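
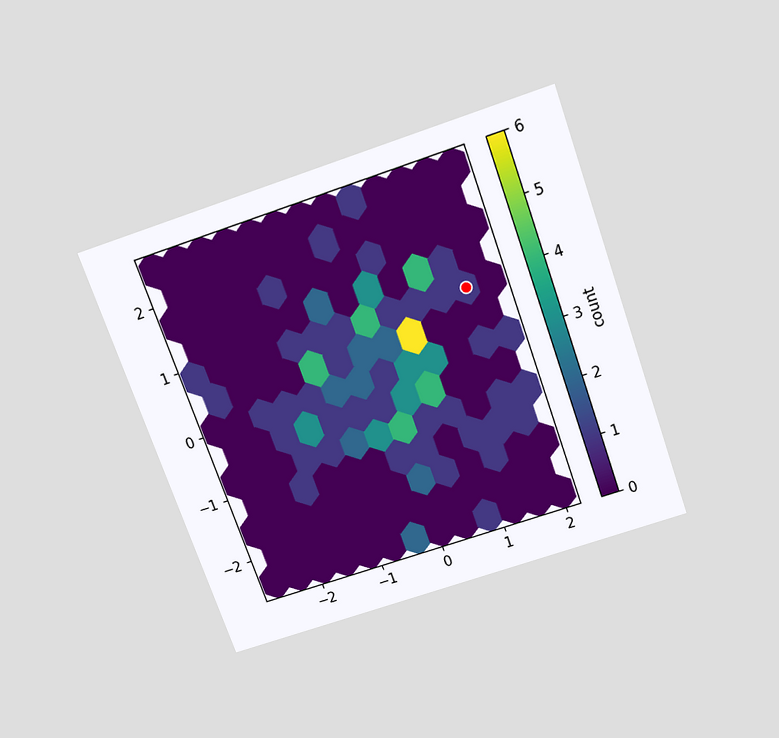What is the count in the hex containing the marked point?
1

The chart is tilted about 20° counter-clockwise and viewed slightly from above. The marked hex reads 1 on the colorbar.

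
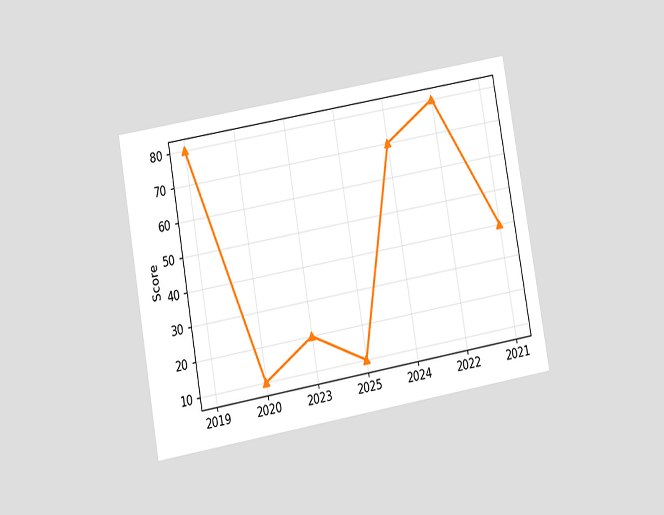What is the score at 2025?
The chart is tilted about 10° counter-clockwise and viewed at a slight angle. At 2025, the line is at 10.

10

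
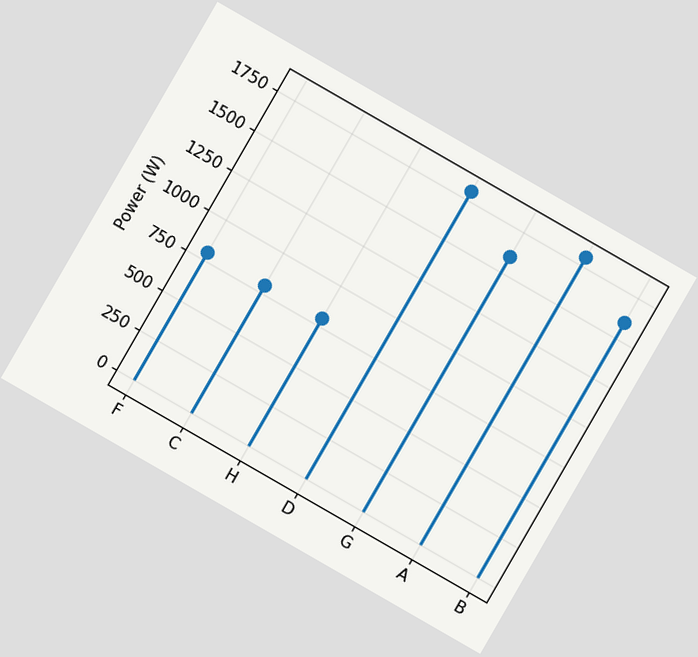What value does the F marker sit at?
800W

The chart is tilted about 30° clockwise. The F marker sits at 800W.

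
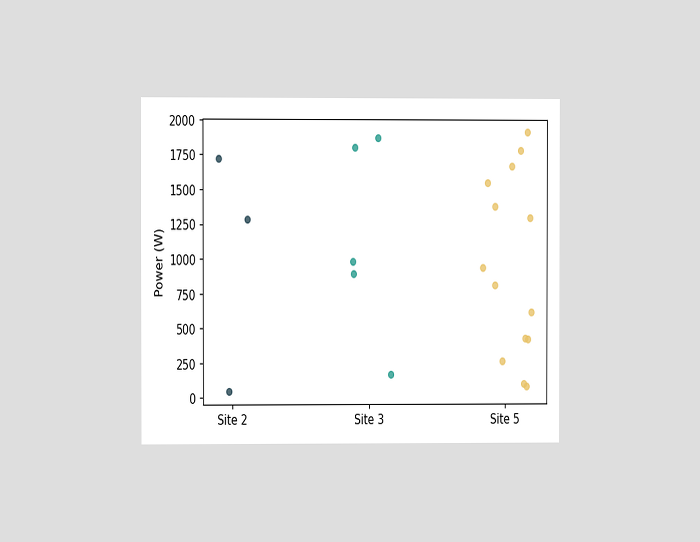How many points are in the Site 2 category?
3

The chart is viewed at a slight angle. Counting the markers in the Site 2 column gives 3.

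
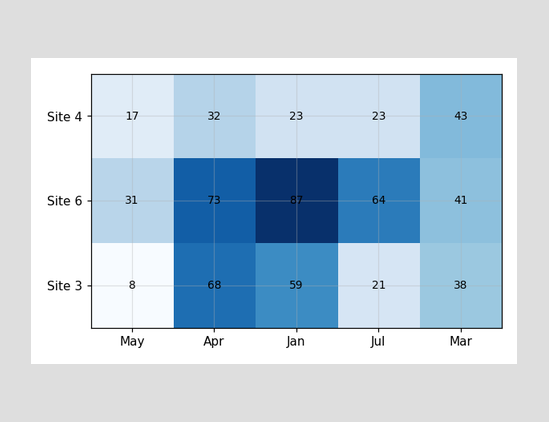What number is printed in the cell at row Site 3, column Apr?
The (Site 3, Apr) cell reads 68.

68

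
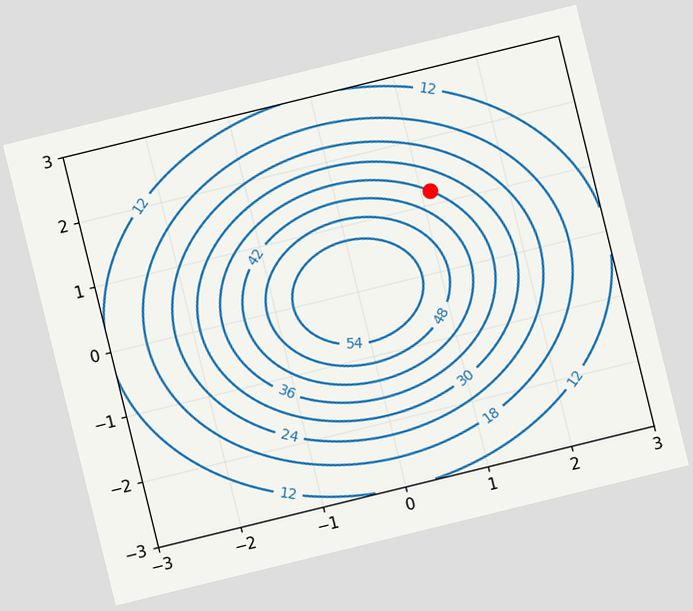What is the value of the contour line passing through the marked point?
36

The chart is tilted about 14° counter-clockwise. The marked point sits on the contour labelled 36.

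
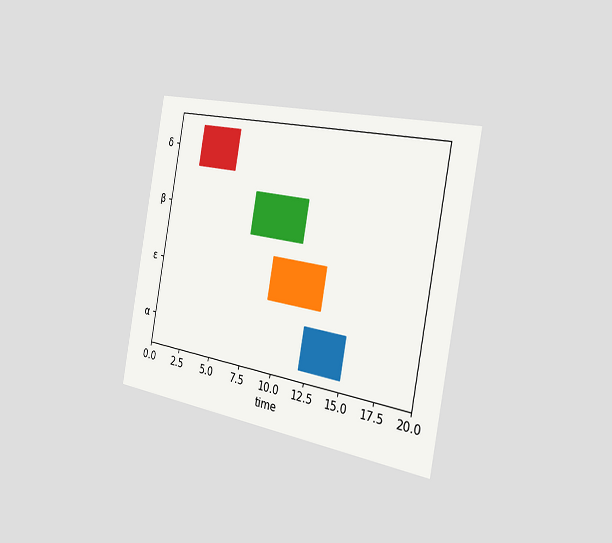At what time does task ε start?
9

The chart is tilted about 10° clockwise and viewed slightly from the right. The ε bar begins at t=9.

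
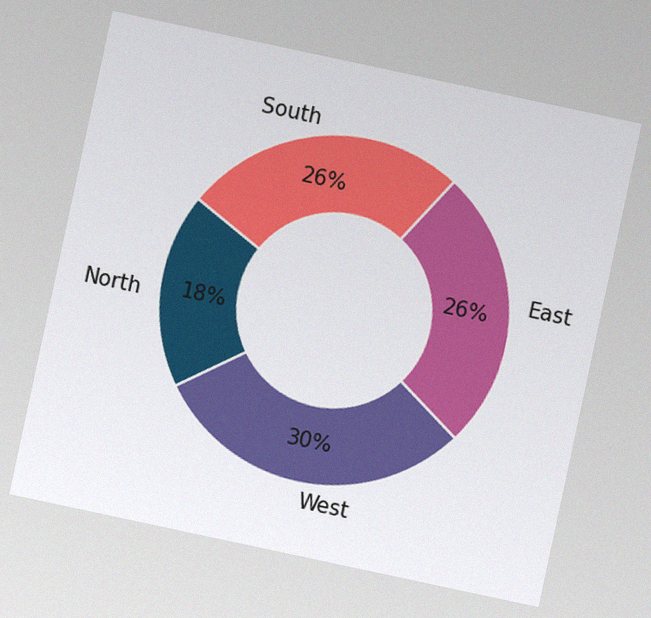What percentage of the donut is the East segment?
The chart is tilted about 12° clockwise, with some photo noise. The East segment takes up 26% of the ring.

26%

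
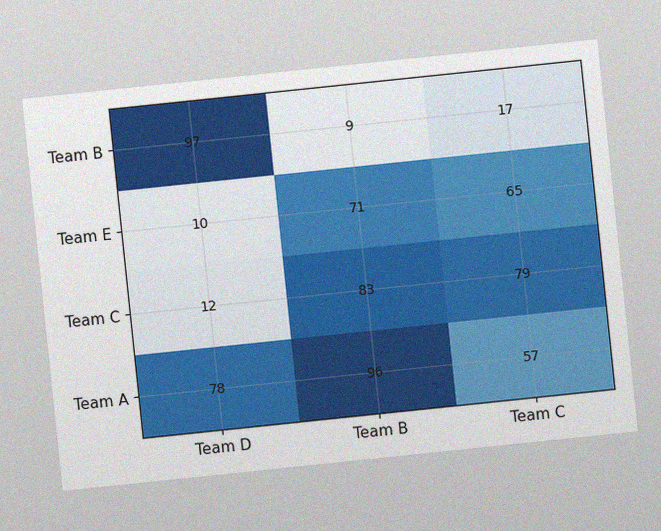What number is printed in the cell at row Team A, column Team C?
The chart is tilted about 6° counter-clockwise, with some photo noise. The (Team A, Team C) cell reads 57.

57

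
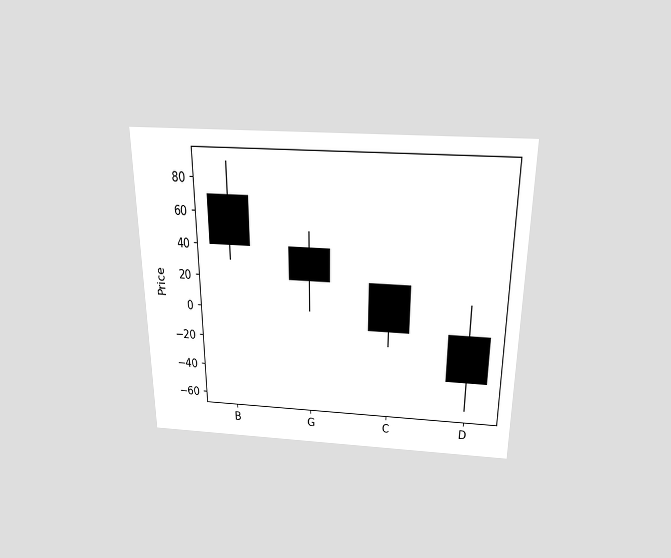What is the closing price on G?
The chart is viewed slightly from above. The G candle closes at 20.

20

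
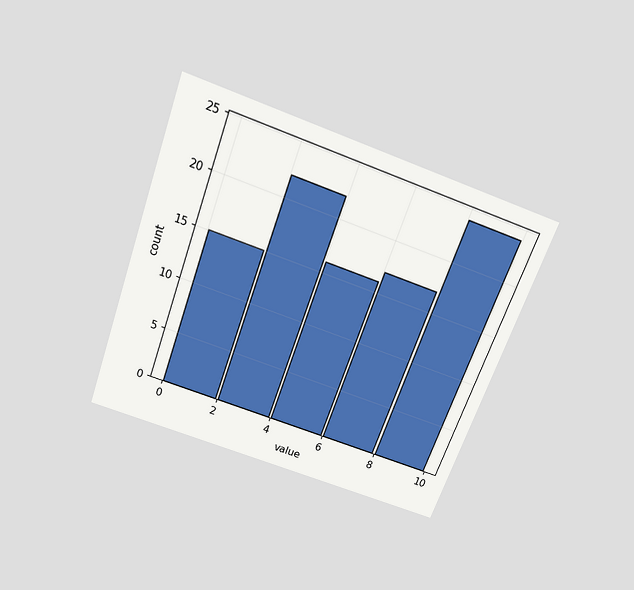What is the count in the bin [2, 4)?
22

The chart is tilted about 20° clockwise and viewed slightly from above. The [2, 4) bin has height 22.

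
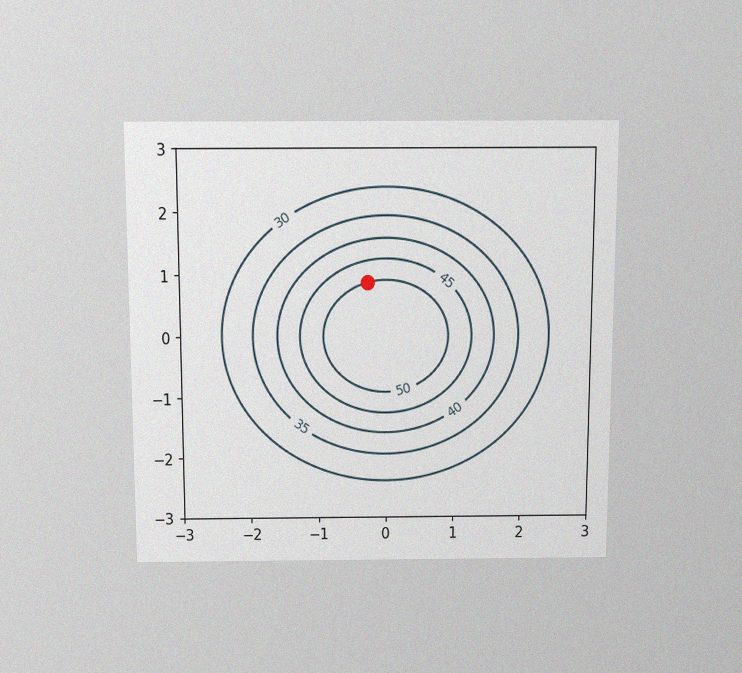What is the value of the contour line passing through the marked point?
50

The chart is viewed slightly from above, with some photo noise. The marked point sits on the contour labelled 50.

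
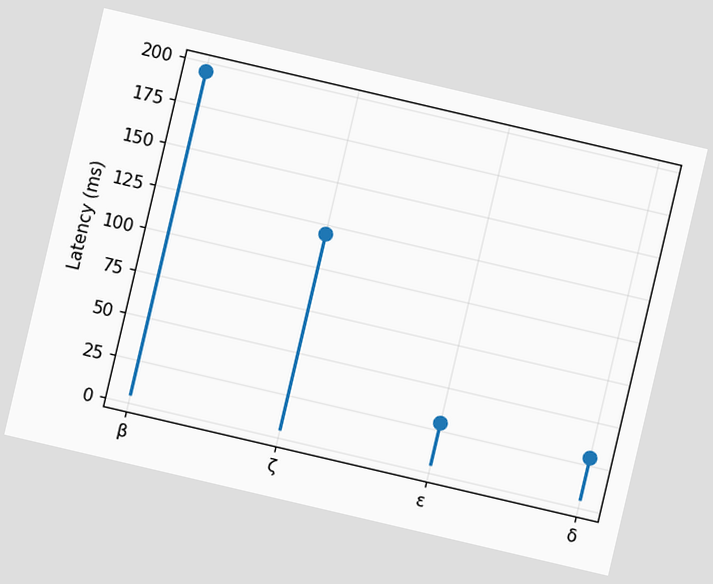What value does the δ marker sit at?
30ms

The chart is tilted about 13° clockwise. The δ marker sits at 30ms.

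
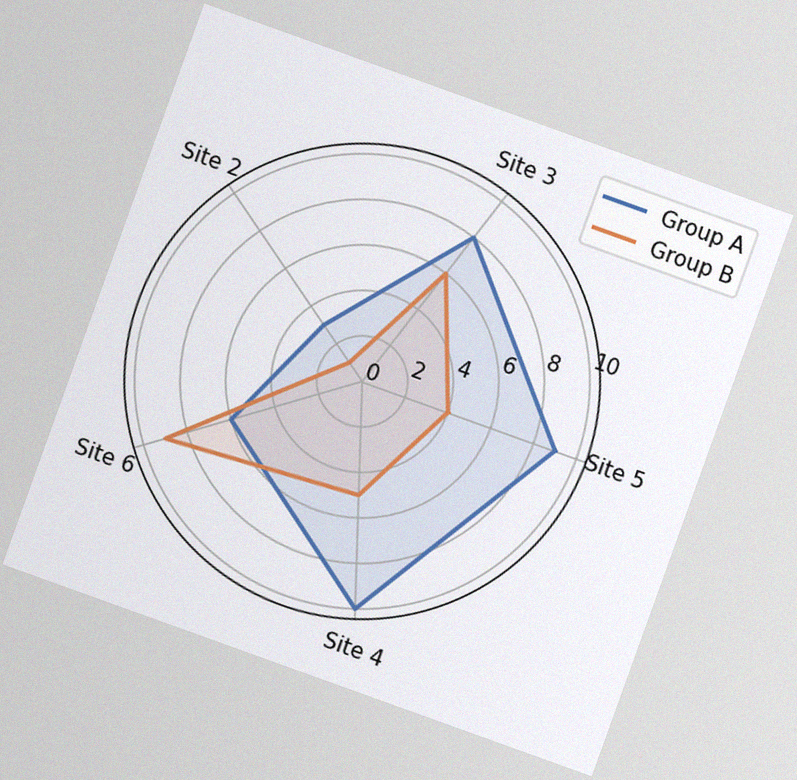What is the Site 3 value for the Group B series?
The chart is tilted about 20° clockwise, with some photo noise. On the Site 3 axis, Group B reaches 6.

6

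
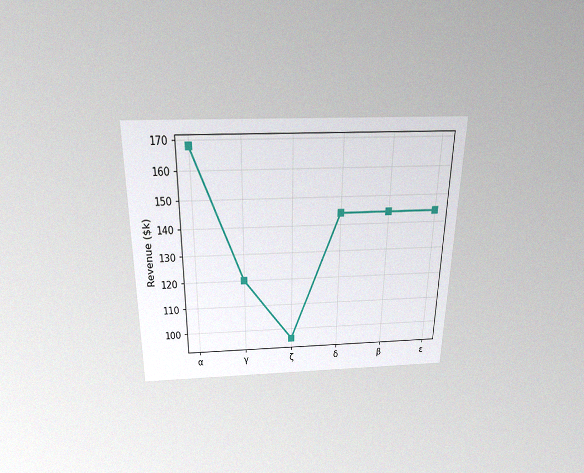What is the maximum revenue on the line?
$168k

The chart is viewed slightly from above, with some photo noise. The highest point is at α, and reading across to the y-axis gives $168k.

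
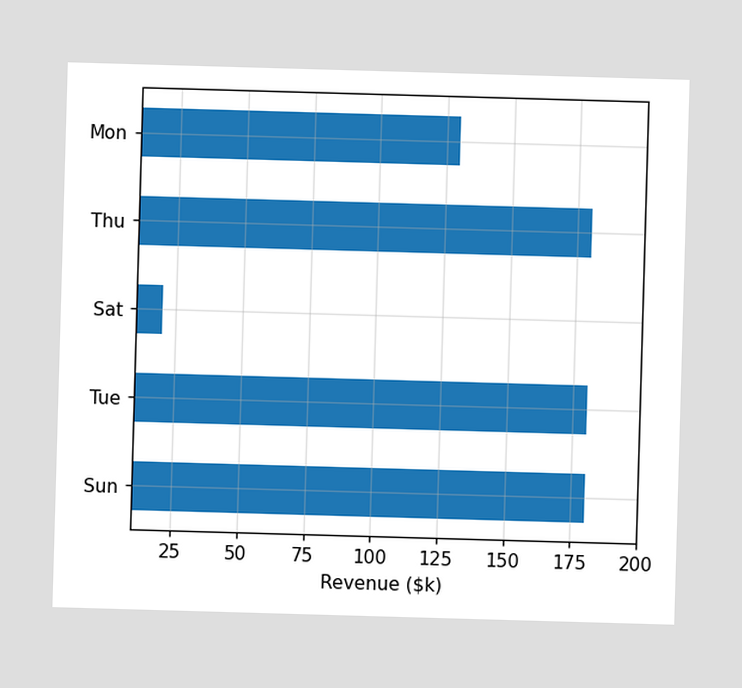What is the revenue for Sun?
$180k

Reading along the chart's x-axis, the Sun bar reaches $180k.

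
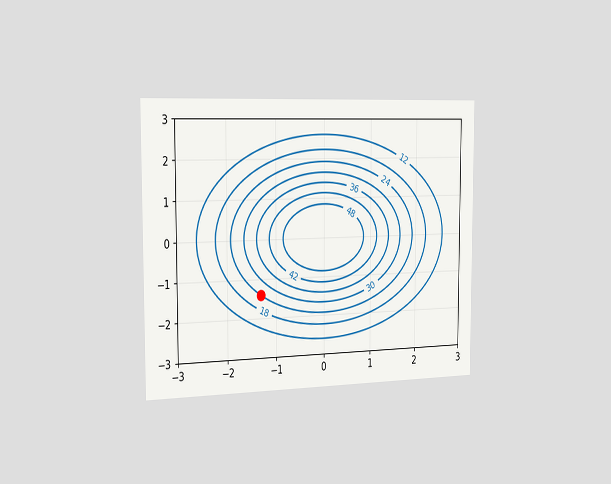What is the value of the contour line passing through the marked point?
24

The chart is viewed slightly from the left. The marked point sits on the contour labelled 24.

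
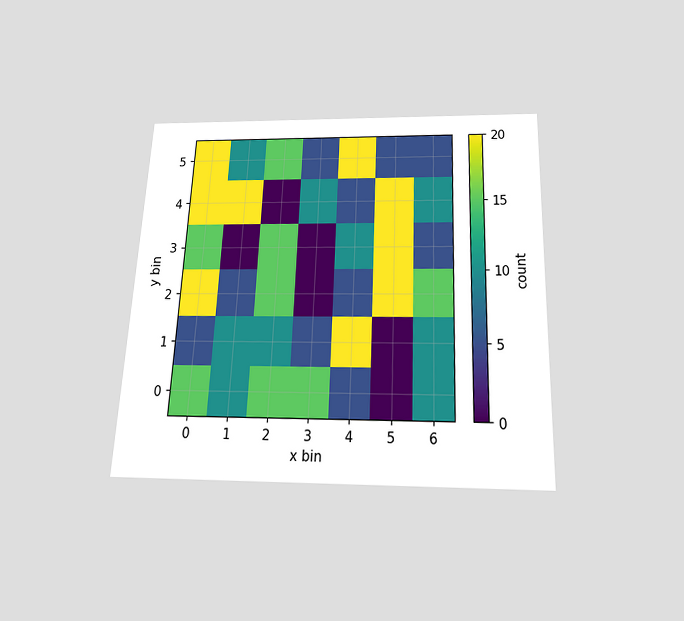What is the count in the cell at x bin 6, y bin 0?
The chart is tilted about 2° clockwise and viewed slightly from below. Matching the cell (6, 0) against the colorbar gives 10.

10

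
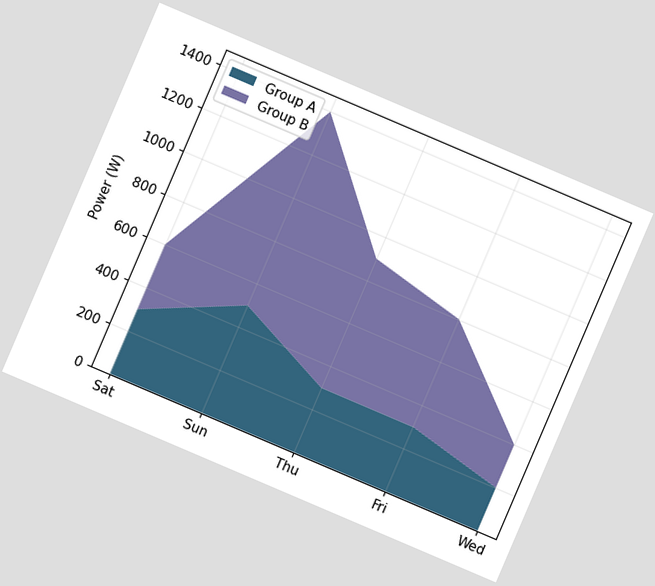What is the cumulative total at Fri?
The chart is tilted about 23° clockwise. The stacked total at Fri reaches 800W.

800W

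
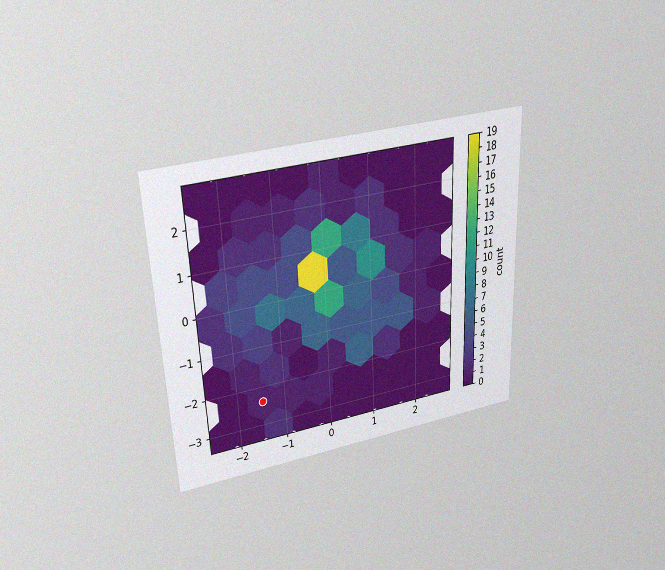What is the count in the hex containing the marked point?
The chart is tilted about 2° counter-clockwise and viewed slightly from above, with some photo noise. The marked hex reads 1 on the colorbar.

1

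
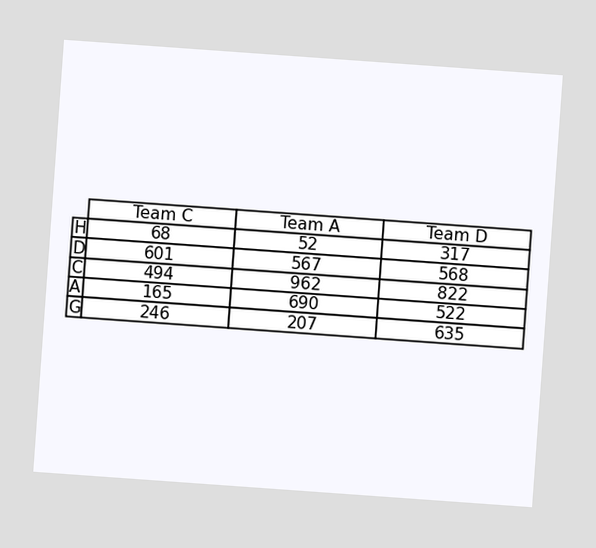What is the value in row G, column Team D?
635

The chart is tilted about 4° clockwise. The (G, Team D) cell reads 635.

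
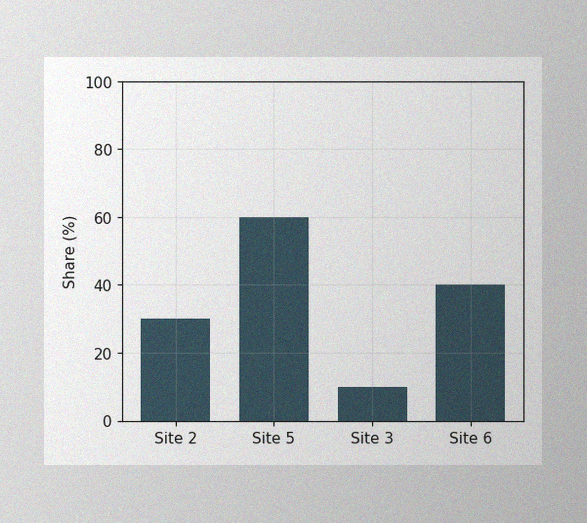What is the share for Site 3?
The image has some photo noise and uneven lighting. Reading along the chart's y-axis, the Site 3 bar reaches 10%.

10%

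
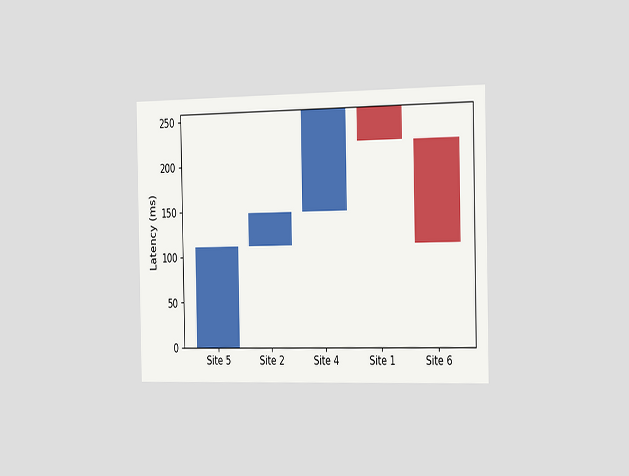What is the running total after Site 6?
The chart is viewed slightly from the right. After Site 6 the running total reaches 111ms.

111ms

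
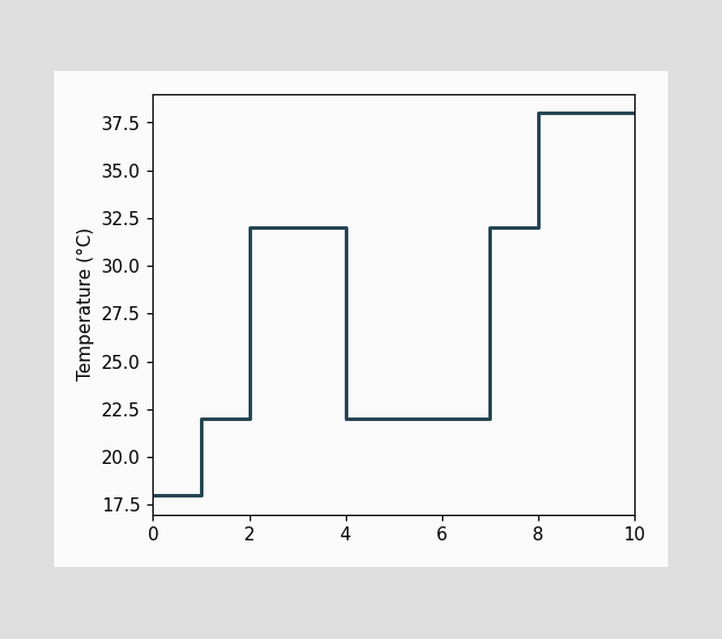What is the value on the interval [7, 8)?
On [7, 8) the step sits at 32°C.

32°C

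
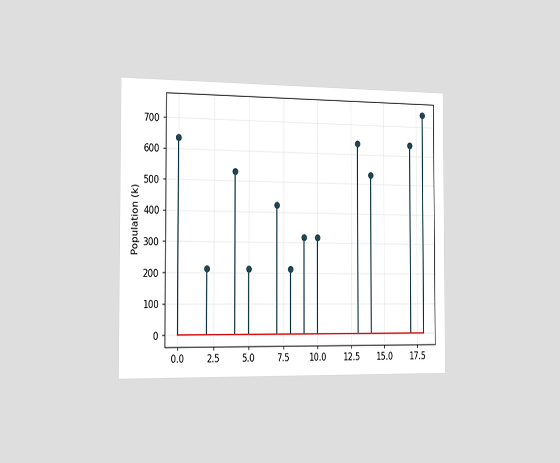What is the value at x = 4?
The chart is viewed slightly from the left. The stem at x=4 reaches 530k.

530k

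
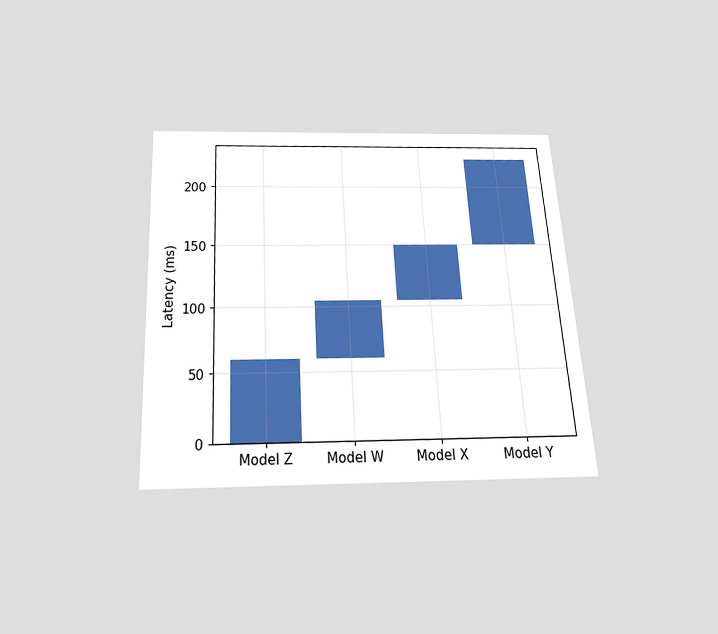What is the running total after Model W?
105ms

The chart is tilted about 3° counter-clockwise and viewed slightly from below. After Model W the running total reaches 105ms.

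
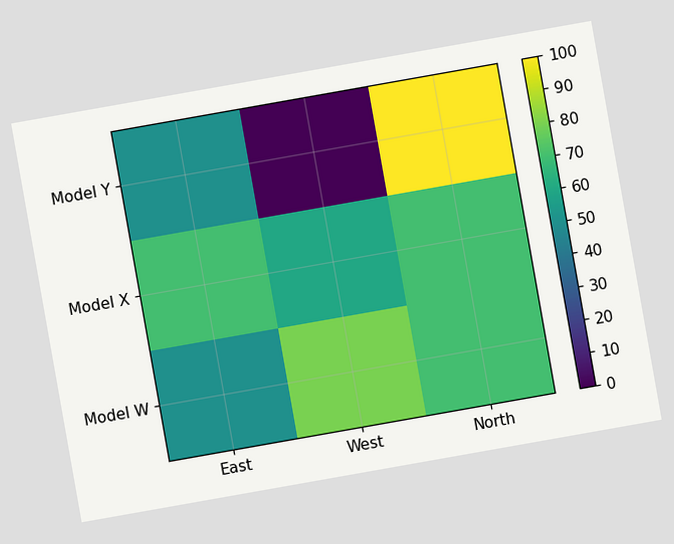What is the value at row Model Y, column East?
The chart is tilted about 10° counter-clockwise. Matching cell (Model Y, East) against the colorbar gives 50.

50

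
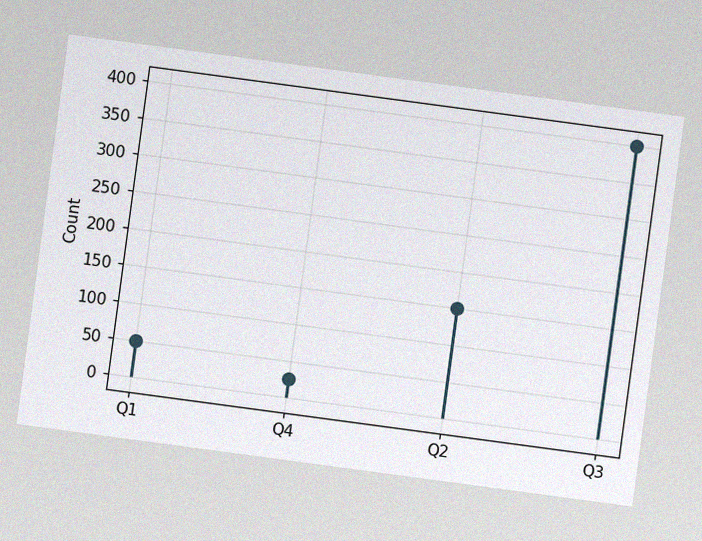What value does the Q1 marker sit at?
50

The chart is tilted about 8° clockwise, with some photo noise. The Q1 marker sits at 50.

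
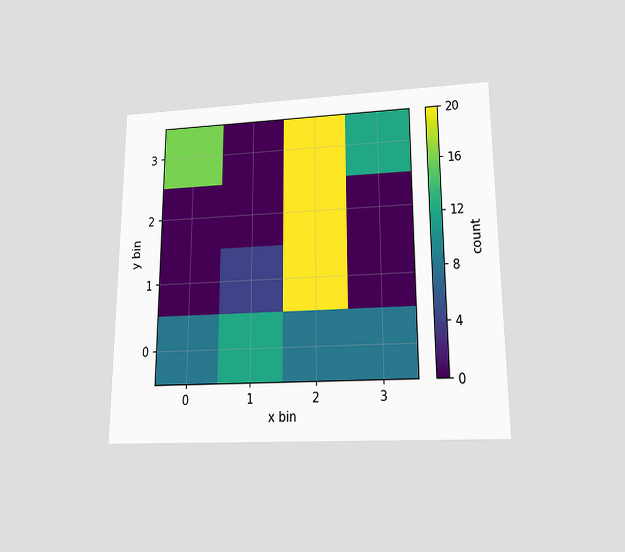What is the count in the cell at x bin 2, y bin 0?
The chart is viewed slightly from below. Matching the cell (2, 0) against the colorbar gives 8.

8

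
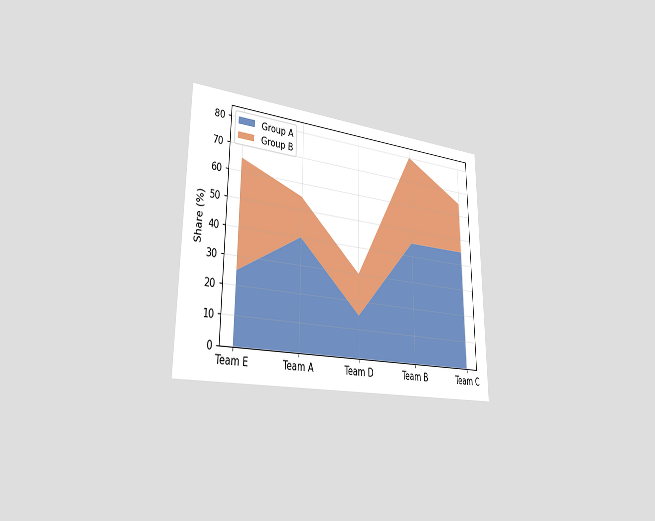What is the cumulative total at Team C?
The chart is viewed slightly from the left. The stacked total at Team C reaches 65%.

65%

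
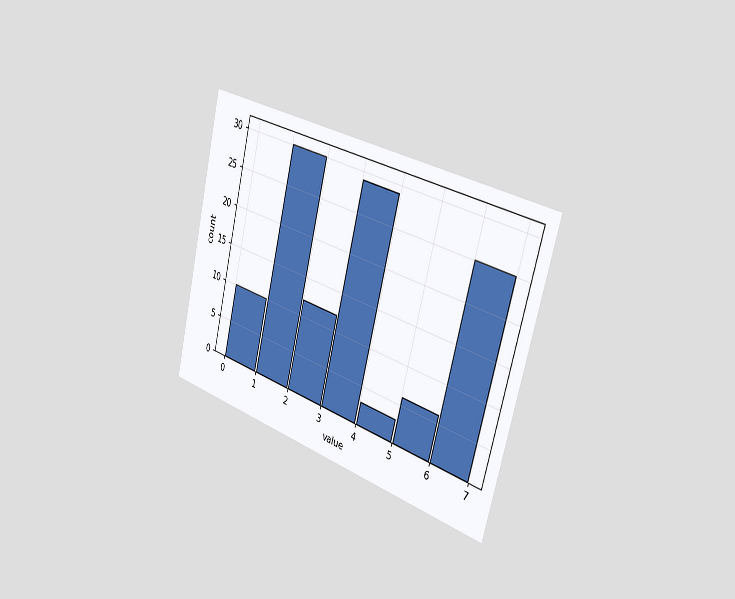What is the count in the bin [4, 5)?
3

The chart is tilted about 14° clockwise and viewed slightly from the right. The [4, 5) bin has height 3.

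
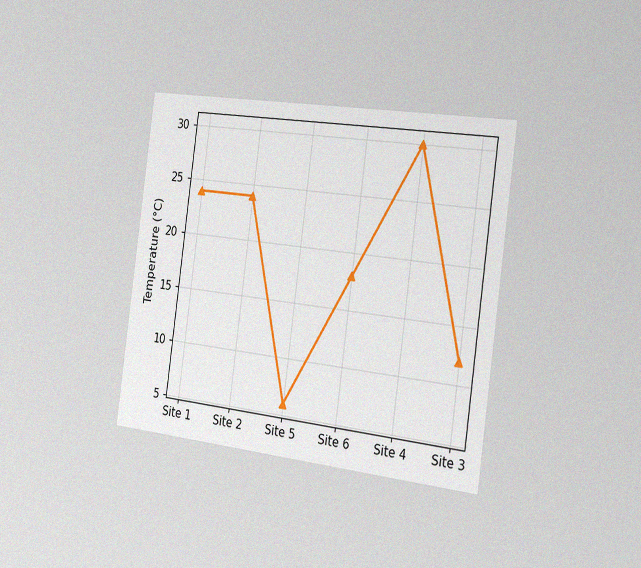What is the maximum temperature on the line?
The chart is tilted about 8° clockwise and viewed slightly from the right, with some photo noise. The highest point is at Site 4, and reading across to the y-axis gives 30°C.

30°C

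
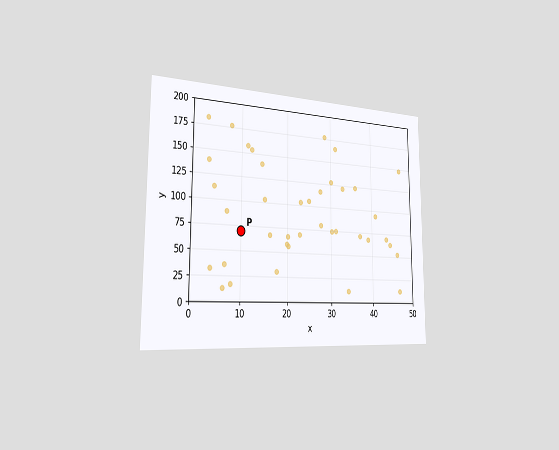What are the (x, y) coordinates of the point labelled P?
(10, 70)

The chart is viewed slightly from the left. Following the gridlines from P to each axis, P sits at (10, 70).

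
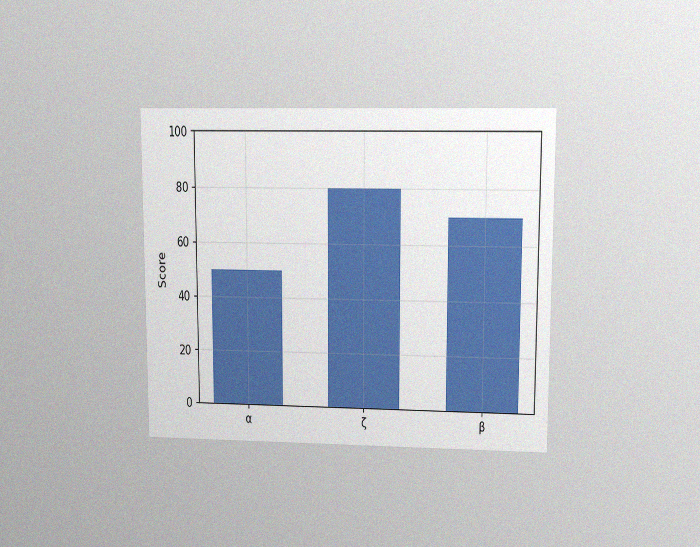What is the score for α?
The chart is viewed at a slight angle, with some photo noise. Reading along the chart's y-axis, the α bar reaches 50.

50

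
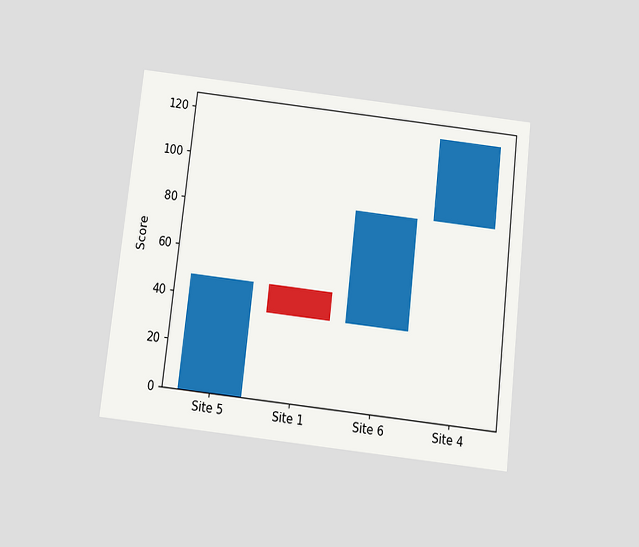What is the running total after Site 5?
The chart is tilted about 6° clockwise and viewed slightly from below. After Site 5 the running total reaches 48.

48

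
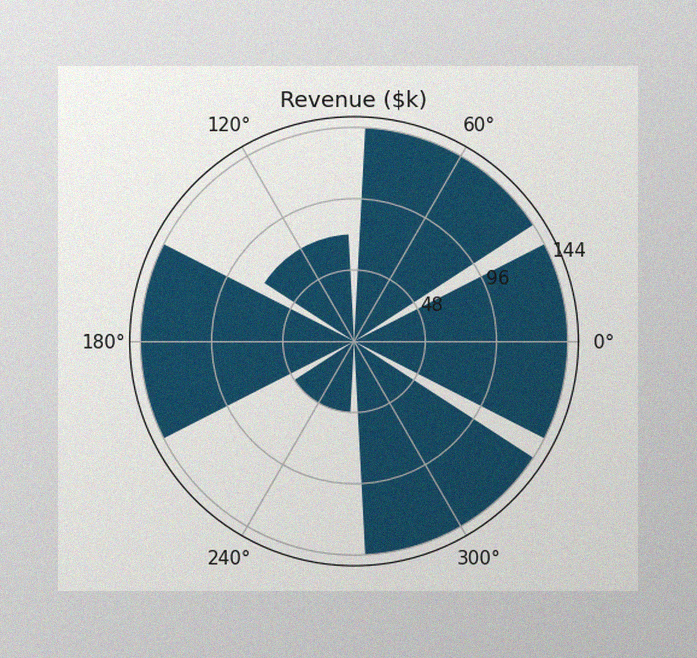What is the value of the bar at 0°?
$144k

The image has some photo noise and uneven lighting. The bar at 0° reaches $144k on the radial axis.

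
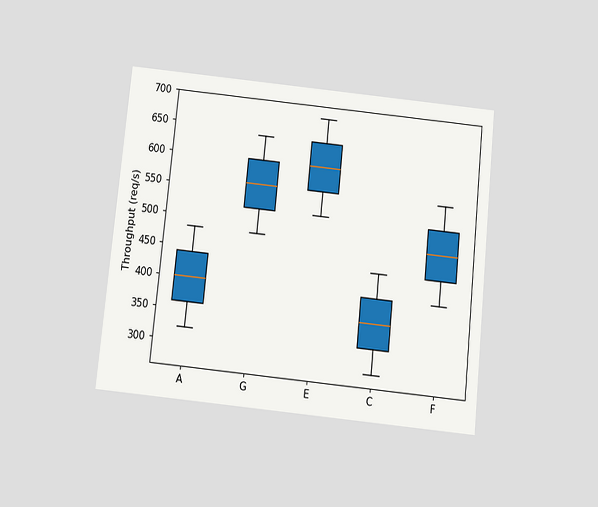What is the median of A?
400req/s

The chart is tilted about 6° clockwise and viewed slightly from below. The median line in the A box sits at 400req/s.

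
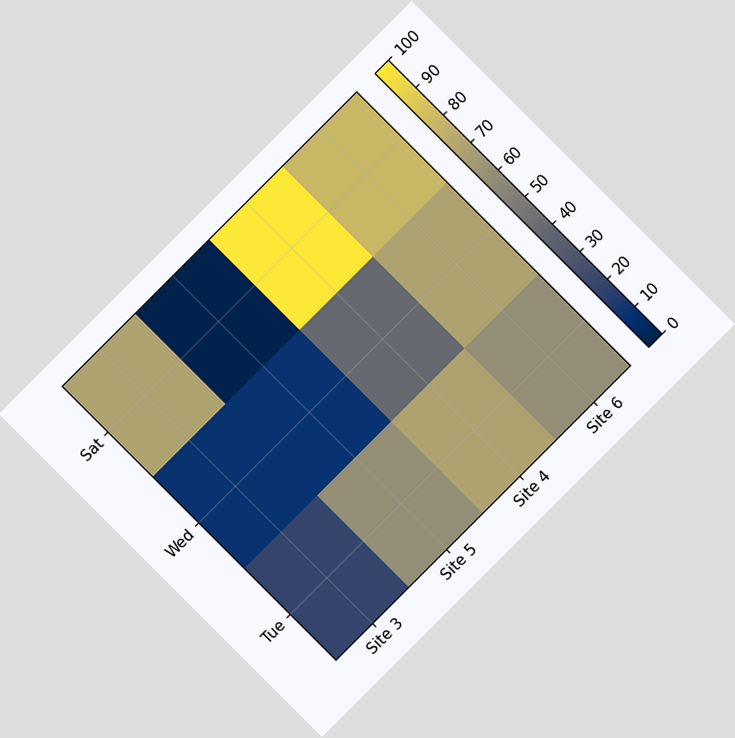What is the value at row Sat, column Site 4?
100

The chart is tilted about 45° counter-clockwise. Matching cell (Sat, Site 4) against the colorbar gives 100.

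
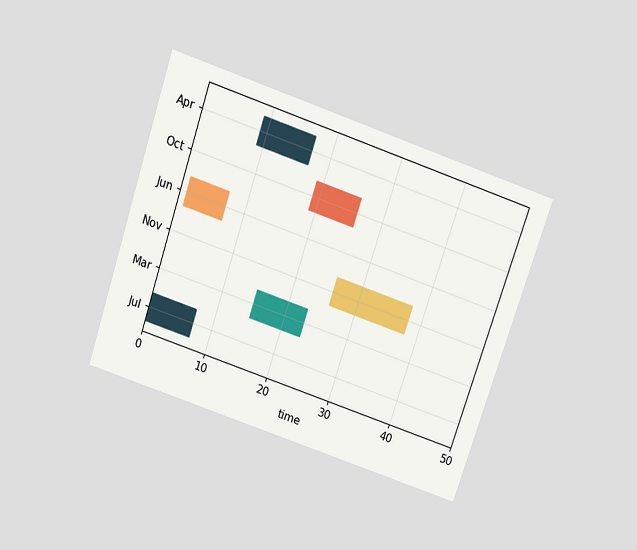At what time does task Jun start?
1

The chart is tilted about 19° clockwise and viewed slightly from above. The Jun bar begins at t=1.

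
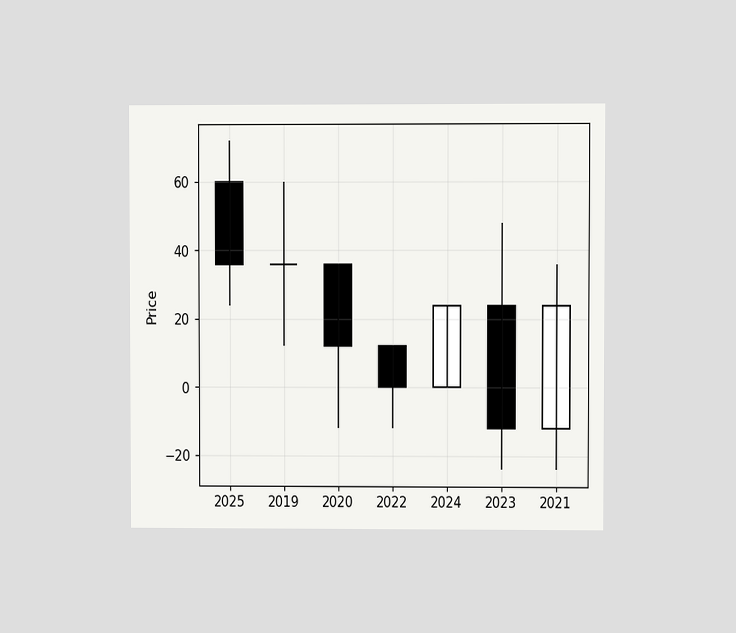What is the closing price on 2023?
-12

The chart is viewed at a slight angle. The 2023 candle closes at -12.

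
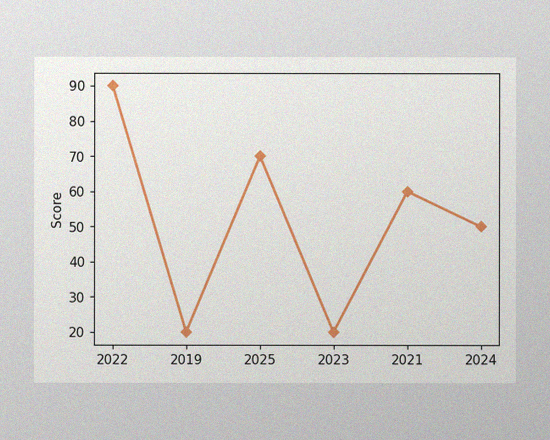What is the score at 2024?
The image has some photo noise and uneven lighting. At 2024, the line is at 50.

50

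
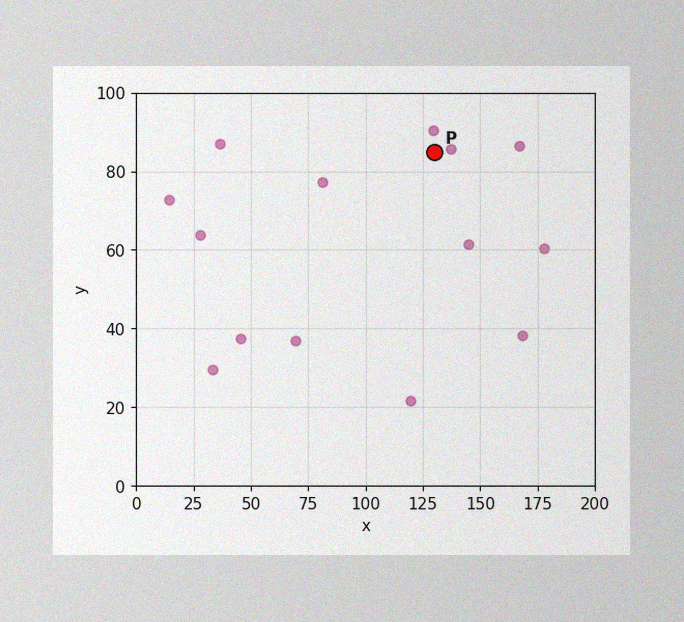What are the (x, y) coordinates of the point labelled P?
(130, 85)

The image has some photo noise and uneven lighting. Following the gridlines from P to each axis, P sits at (130, 85).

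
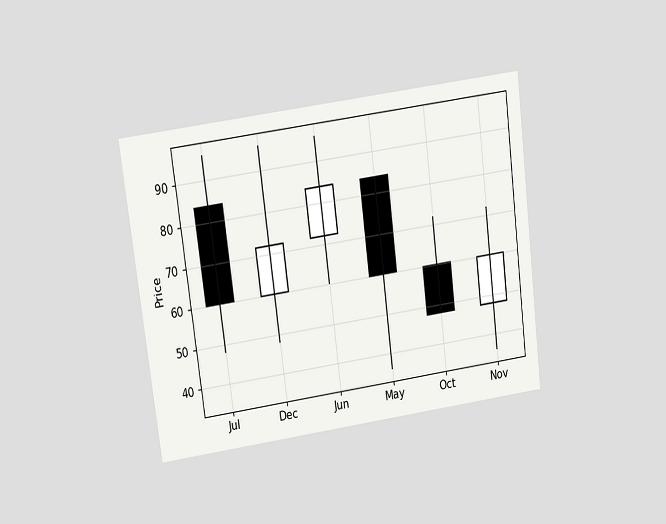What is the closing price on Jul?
The chart is tilted about 7° counter-clockwise and viewed slightly from above. The Jul candle closes at 60.

60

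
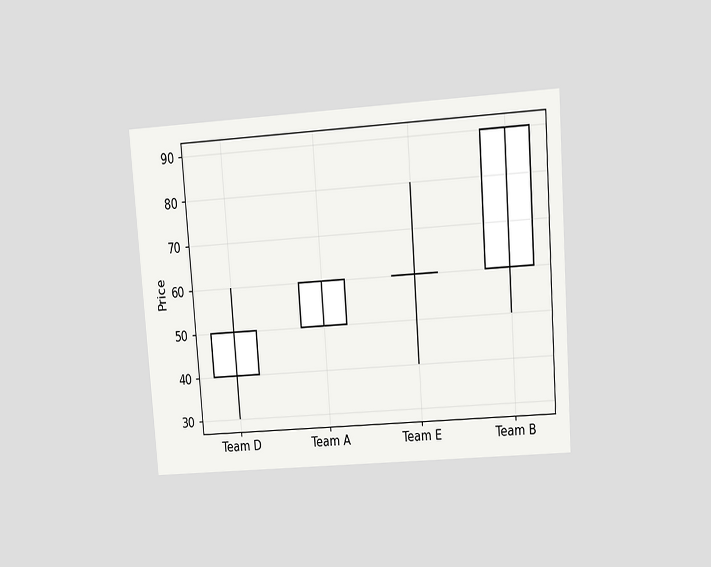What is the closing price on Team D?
50

The chart is tilted about 4° counter-clockwise and viewed at a slight angle. The Team D candle closes at 50.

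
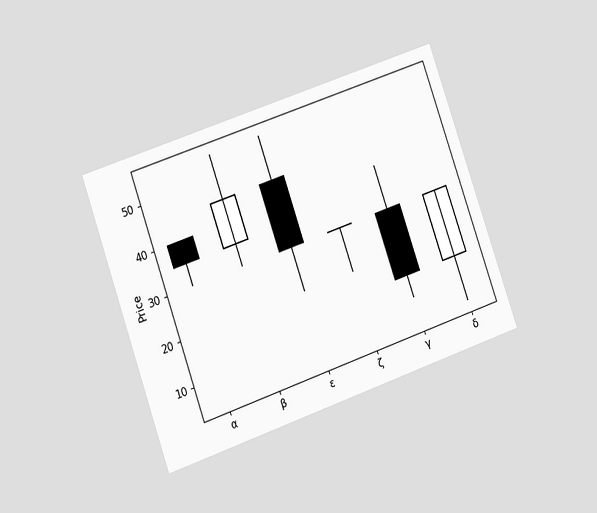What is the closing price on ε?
The chart is tilted about 19° counter-clockwise and viewed at a slight angle. The ε candle closes at 30.

30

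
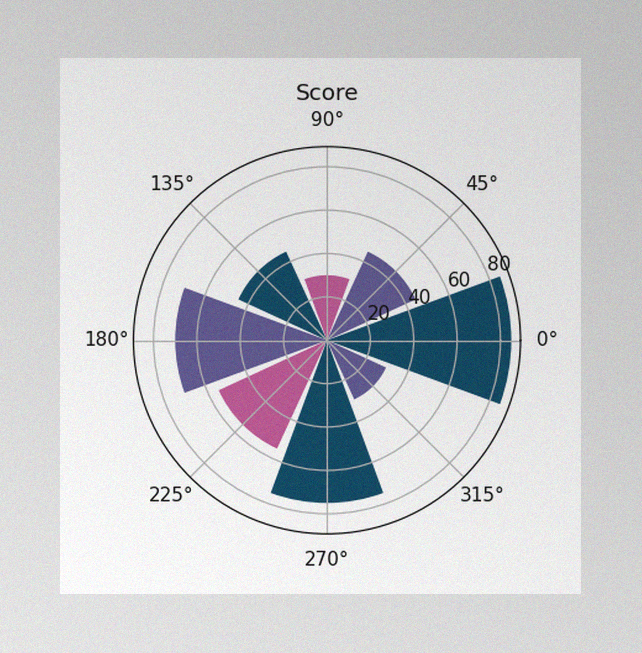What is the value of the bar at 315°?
30

The image has some photo noise and uneven lighting. The bar at 315° reaches 30 on the radial axis.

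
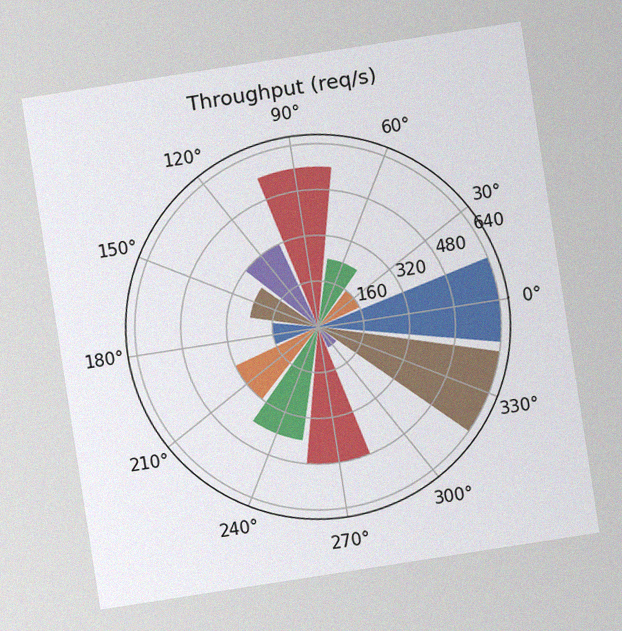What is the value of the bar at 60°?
240req/s

The chart is tilted about 9° counter-clockwise, with some photo noise. The bar at 60° reaches 240req/s on the radial axis.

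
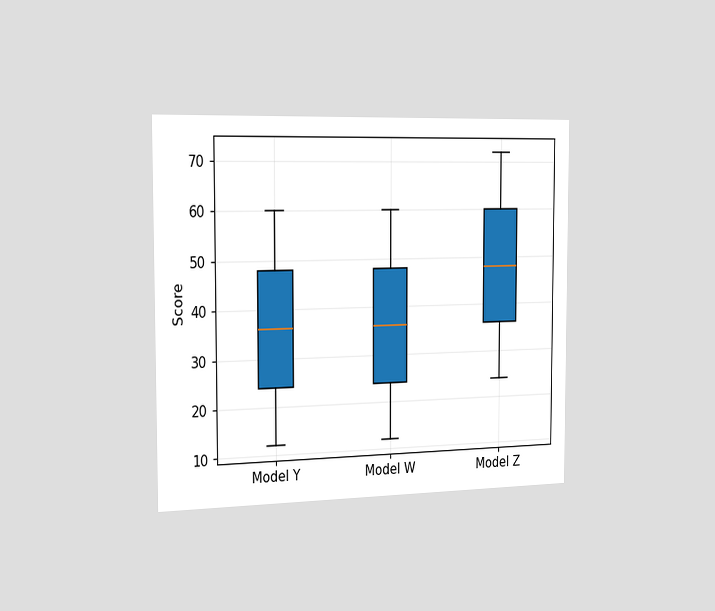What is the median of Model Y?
36

The chart is viewed slightly from the left. The median line in the Model Y box sits at 36.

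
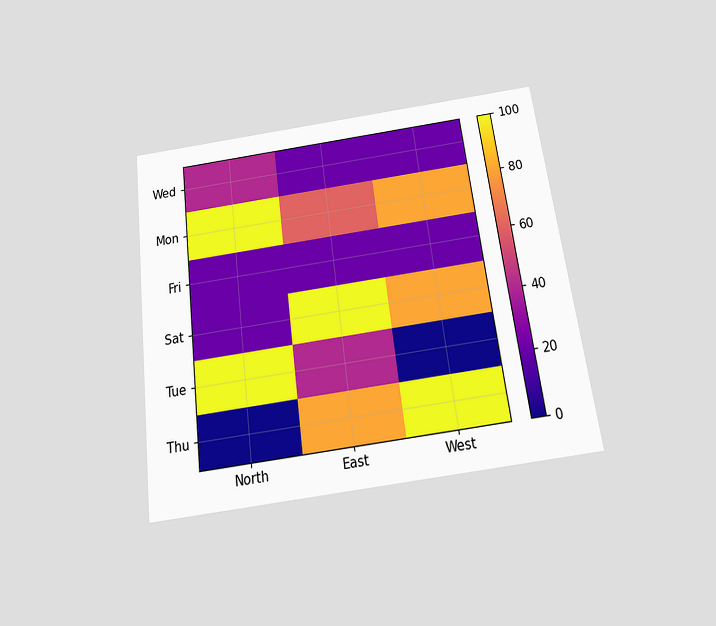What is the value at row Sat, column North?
The chart is tilted about 7° counter-clockwise and viewed slightly from below. Matching cell (Sat, North) against the colorbar gives 20.

20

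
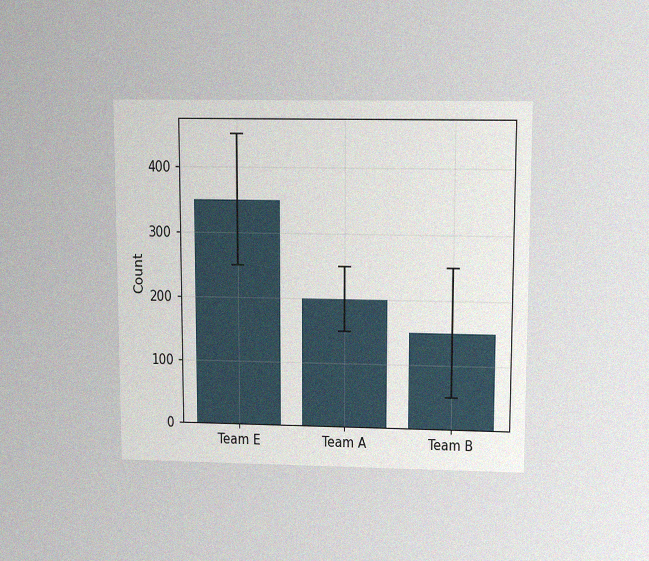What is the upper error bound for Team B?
The chart is viewed slightly from above, with some photo noise. The Team B bar's upper whisker reaches 250.

250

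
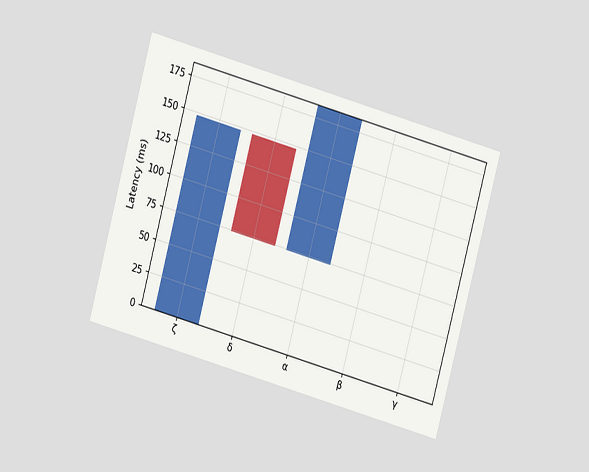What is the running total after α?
185ms

The chart is tilted about 15° clockwise and viewed at a slight angle. After α the running total reaches 185ms.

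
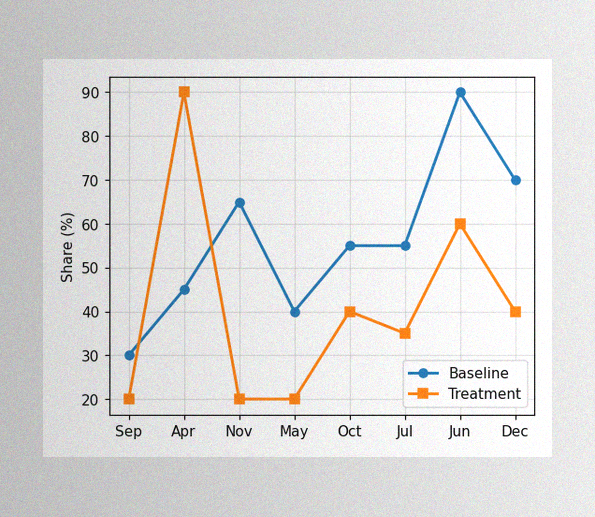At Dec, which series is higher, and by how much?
Baseline, by 30%

The image has some photo noise and uneven lighting. At Dec, Baseline sits above the other line by 30%.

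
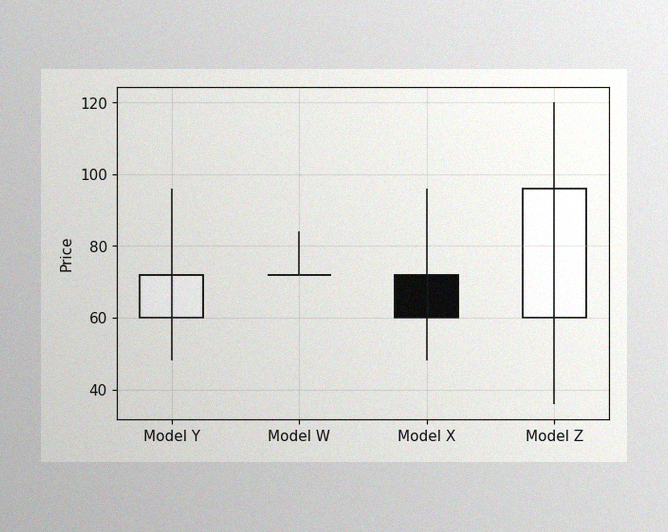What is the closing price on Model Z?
96

The image has some photo noise and uneven lighting. The Model Z candle closes at 96.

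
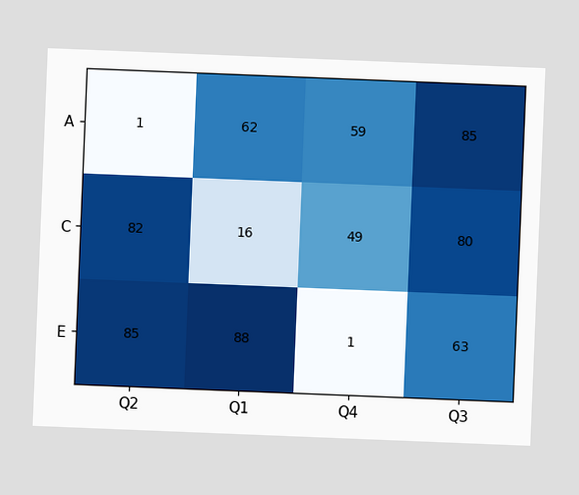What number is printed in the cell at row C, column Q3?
The chart is tilted about 2° clockwise. The (C, Q3) cell reads 80.

80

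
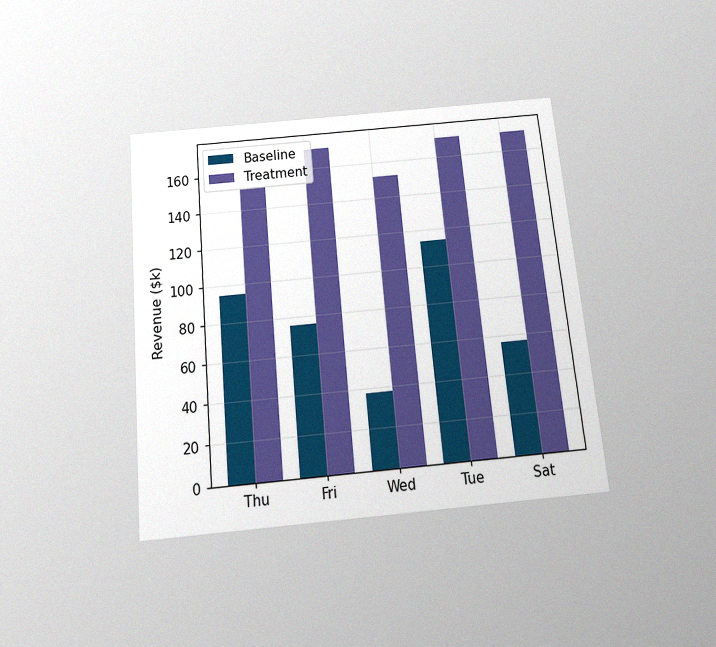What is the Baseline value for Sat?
$57k

The chart is tilted about 5° counter-clockwise and viewed slightly from below, with some photo noise. The Baseline bar at Sat reaches $57k on the y-axis.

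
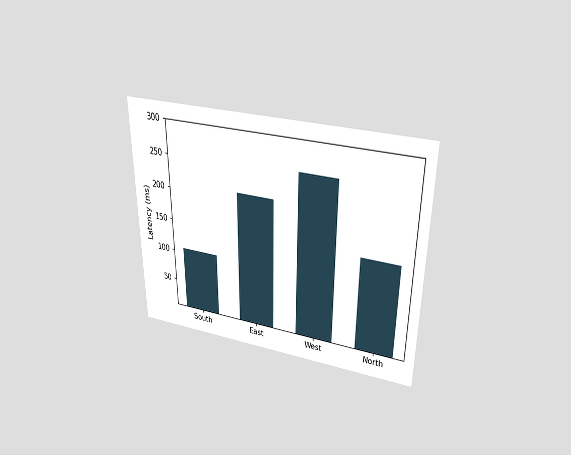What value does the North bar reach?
The chart is viewed slightly from above. Reading along the chart's y-axis, the North bar reaches 150ms.

150ms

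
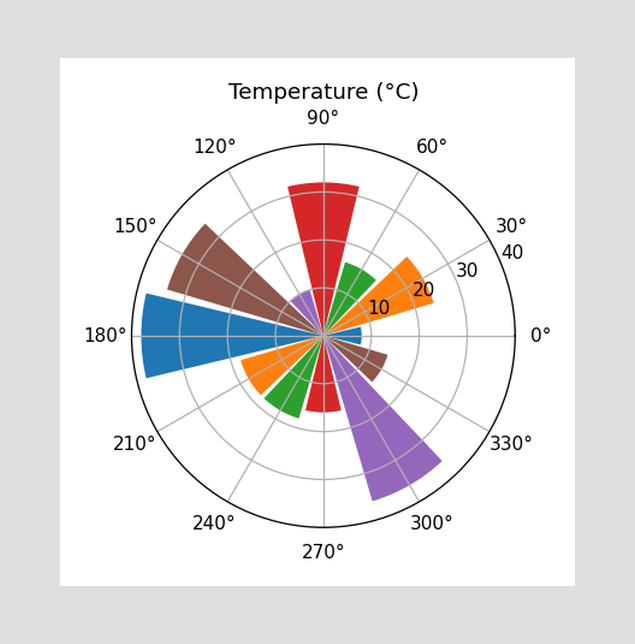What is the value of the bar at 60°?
The bar at 60° reaches 16°C on the radial axis.

16°C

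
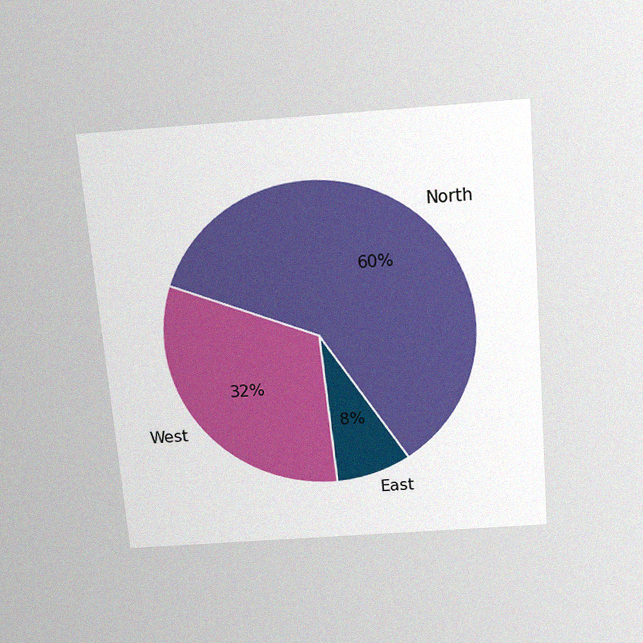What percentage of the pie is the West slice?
The chart is tilted about 5° counter-clockwise and viewed slightly from above, with some photo noise. The West slice takes up 32% of the pie.

32%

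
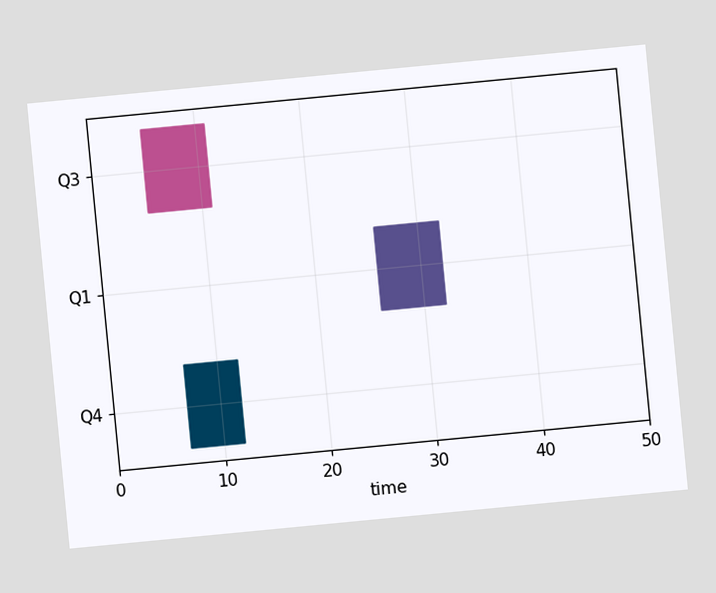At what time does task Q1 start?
26

The chart is tilted about 5° counter-clockwise. The Q1 bar begins at t=26.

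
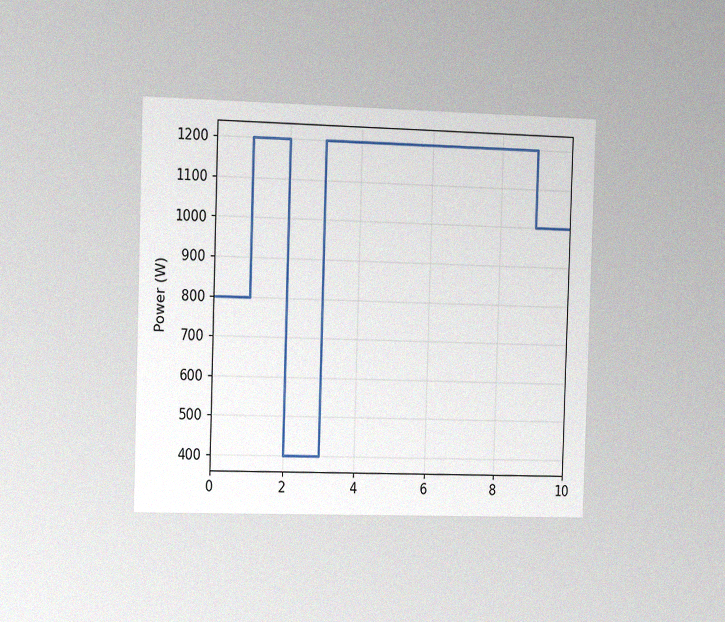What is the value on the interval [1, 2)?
1200W

The chart is viewed slightly from the left, with some photo noise. On [1, 2) the step sits at 1200W.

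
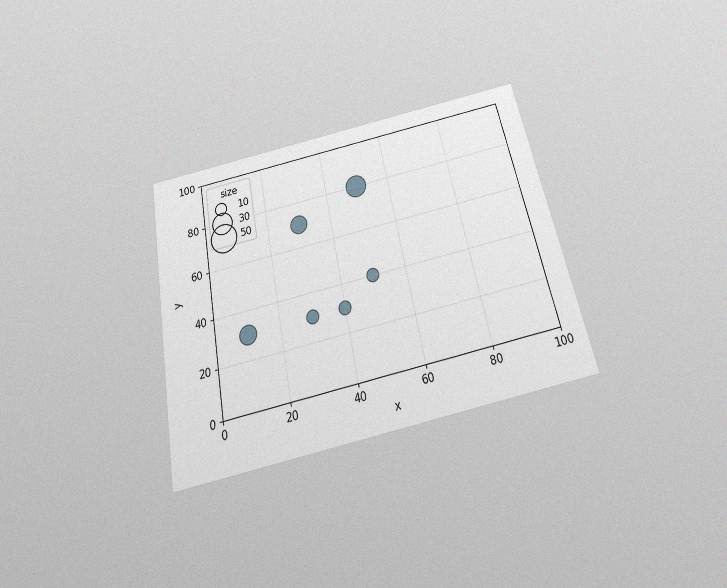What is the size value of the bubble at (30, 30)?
10

The chart is tilted about 11° counter-clockwise and viewed slightly from below, with some photo noise. Matching the bubble at (30, 30) against the size legend gives 10.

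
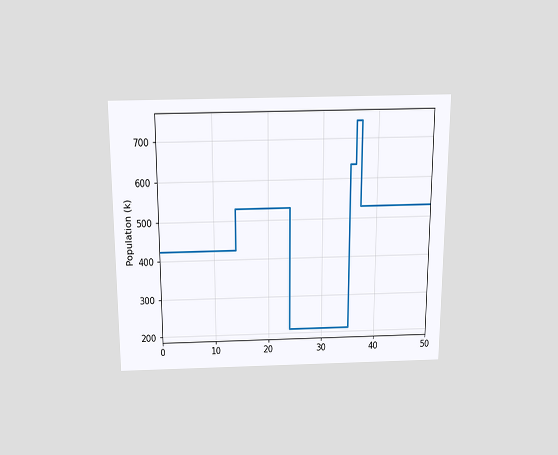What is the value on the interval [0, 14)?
The chart is viewed slightly from above. On [0, 14) the step sits at 424k.

424k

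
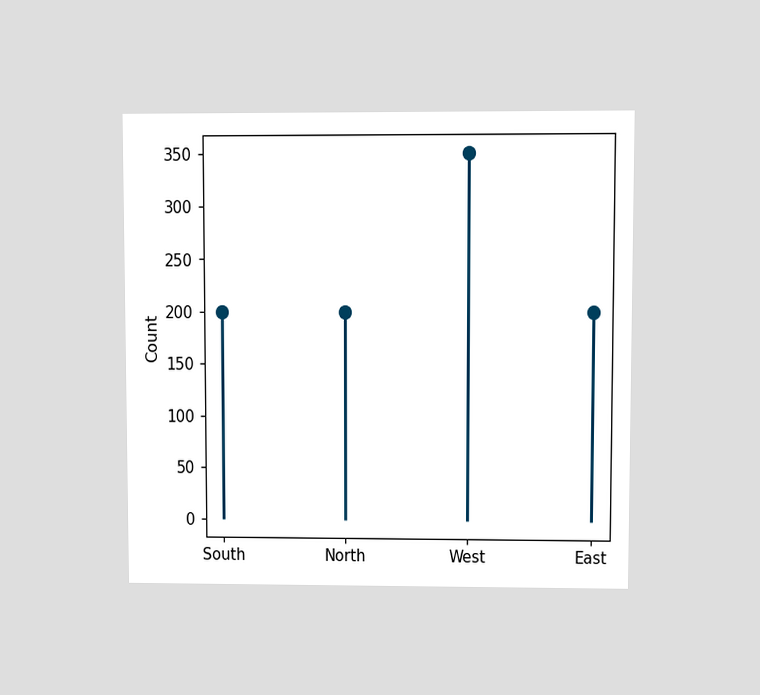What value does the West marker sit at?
350

The chart is viewed at a slight angle. The West marker sits at 350.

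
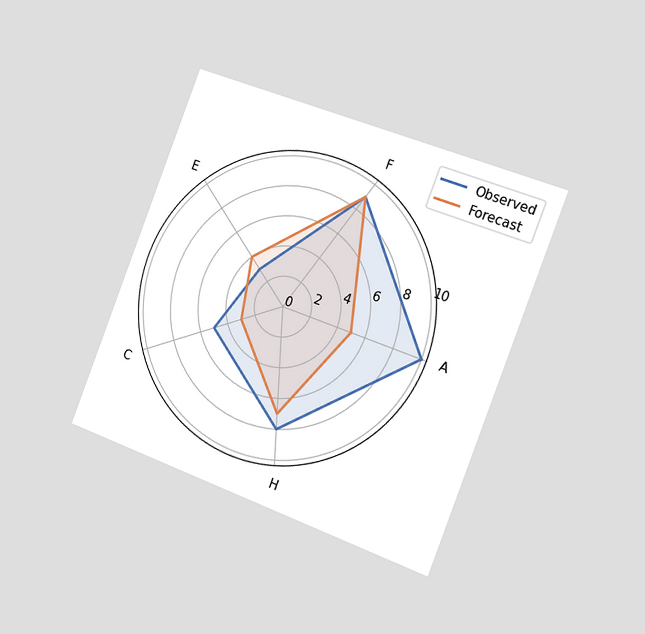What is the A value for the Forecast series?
The chart is tilted about 21° clockwise and viewed slightly from the right. On the A axis, Forecast reaches 5.

5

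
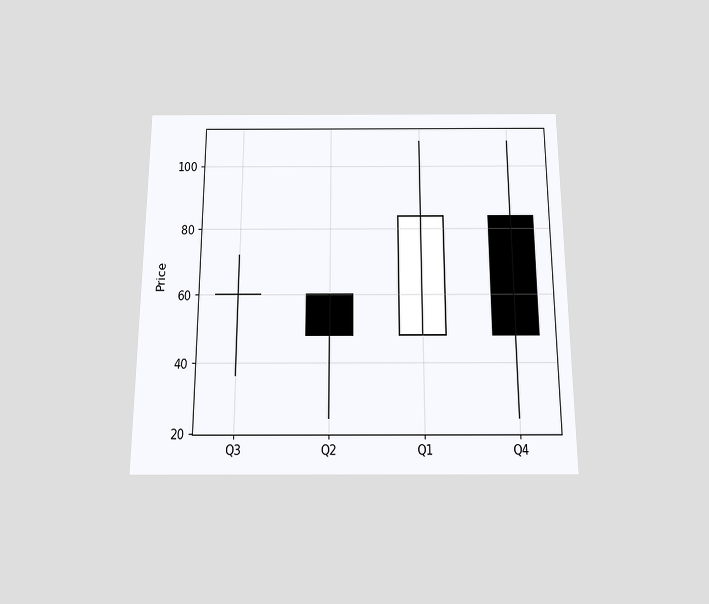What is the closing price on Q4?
48

The chart is viewed slightly from below. The Q4 candle closes at 48.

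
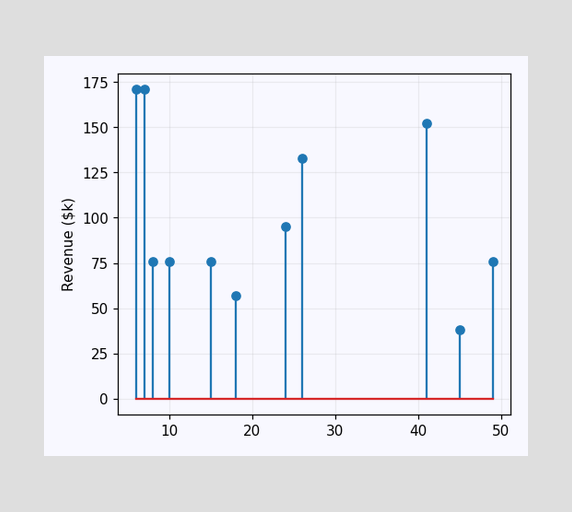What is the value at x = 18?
$57k

The stem at x=18 reaches $57k.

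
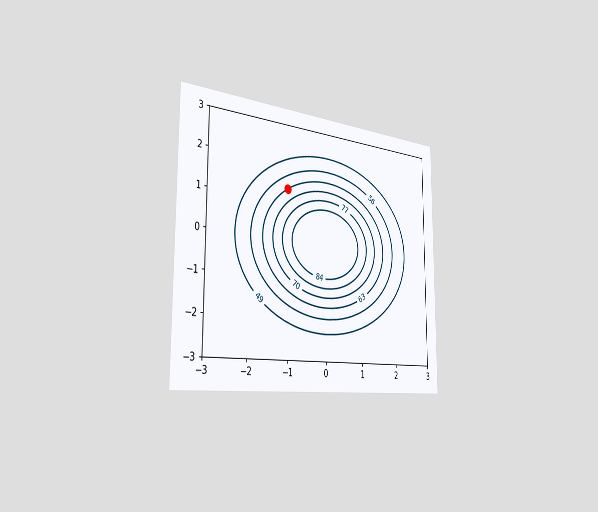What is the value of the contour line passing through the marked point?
The chart is viewed slightly from the left. The marked point sits on the contour labelled 63.

63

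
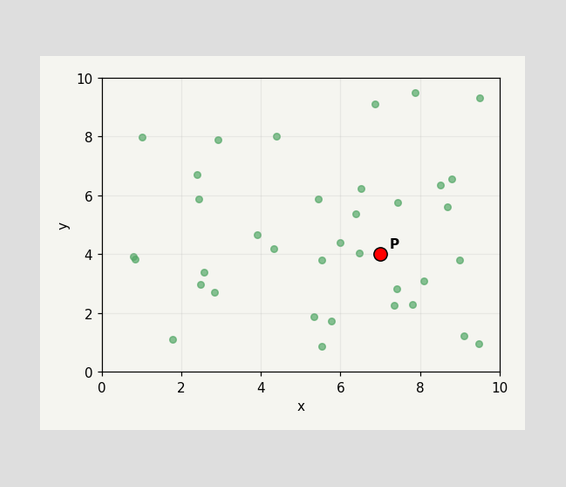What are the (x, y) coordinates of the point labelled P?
Following the gridlines from P to each axis, P sits at (7, 4).

(7, 4)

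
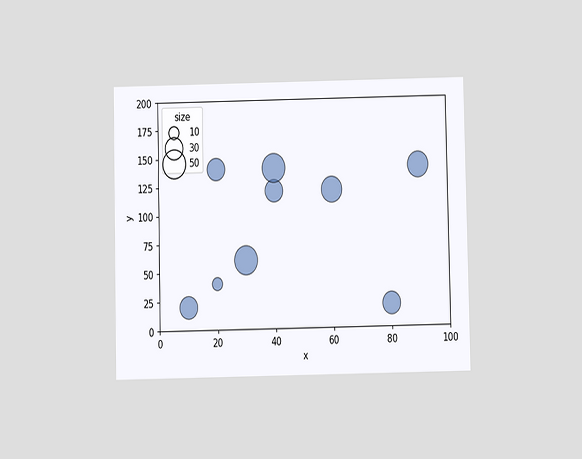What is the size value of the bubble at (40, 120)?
The chart is viewed slightly from below. Matching the bubble at (40, 120) against the size legend gives 30.

30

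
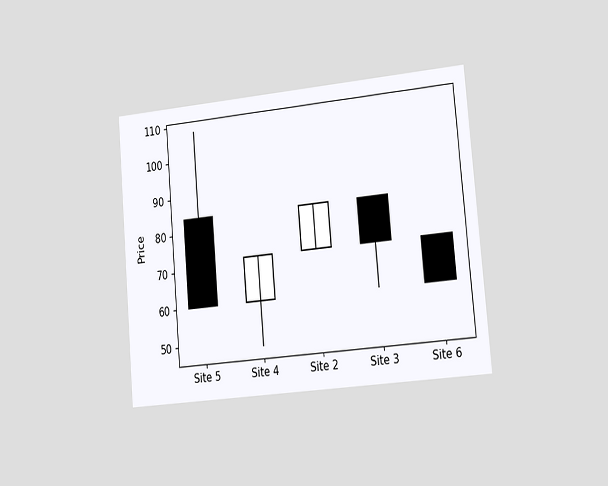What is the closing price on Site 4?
72

The chart is tilted about 5° counter-clockwise and viewed slightly from the right. The Site 4 candle closes at 72.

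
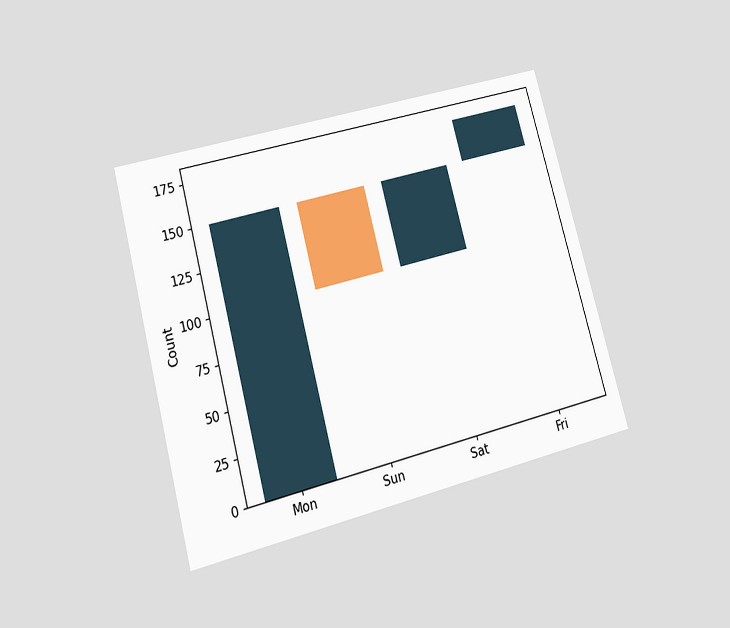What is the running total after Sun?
The chart is tilted about 15° counter-clockwise and viewed at a slight angle. After Sun the running total reaches 100.

100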